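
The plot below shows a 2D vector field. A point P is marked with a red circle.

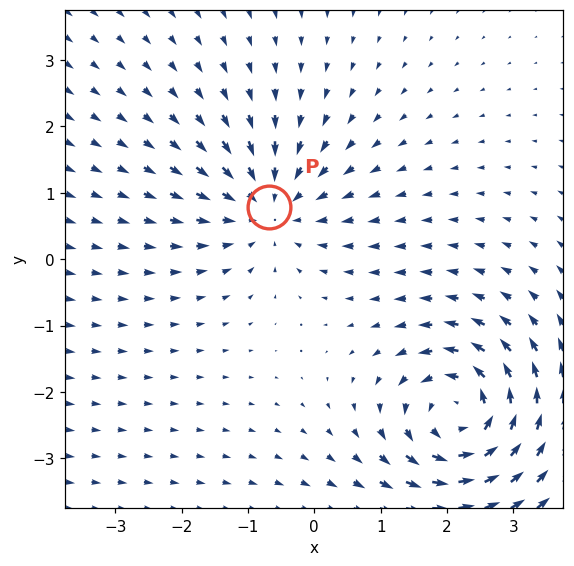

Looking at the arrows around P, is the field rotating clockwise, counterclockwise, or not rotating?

Near P at (-0.7, 0.8) the arrows show no circulation. The curl there is ≈0.

not rotating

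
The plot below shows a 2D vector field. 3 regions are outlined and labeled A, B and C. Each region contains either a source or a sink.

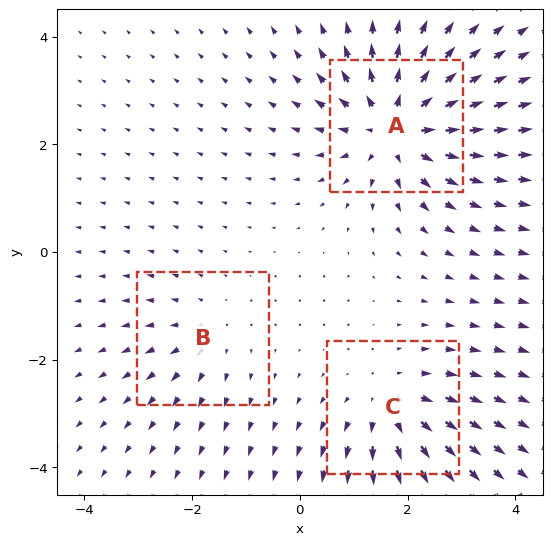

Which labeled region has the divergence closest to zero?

Divergence at each region's feature centre — A: about +5, B: about +2, C: about +3. Region B is closest to zero.

B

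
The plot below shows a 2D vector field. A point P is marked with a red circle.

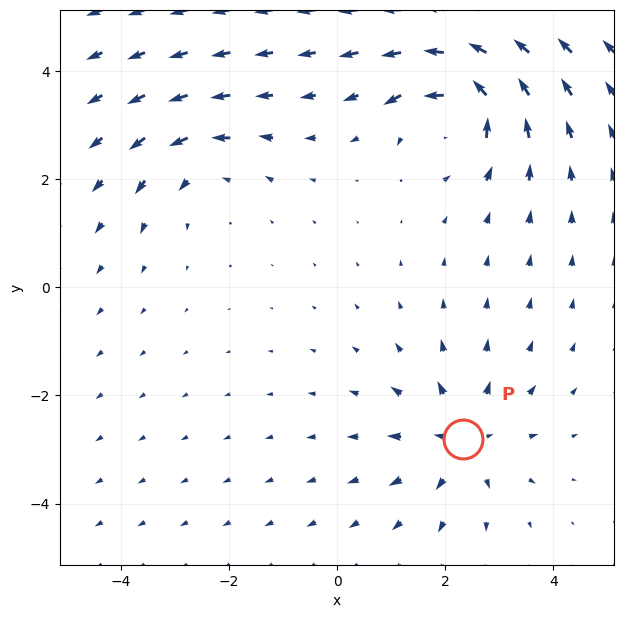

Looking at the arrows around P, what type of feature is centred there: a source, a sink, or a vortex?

source

At P (2.3, -2.8) the arrows spread outward. Divergence about +4, curl ≈0 — positive divergence with near-zero curl is a source.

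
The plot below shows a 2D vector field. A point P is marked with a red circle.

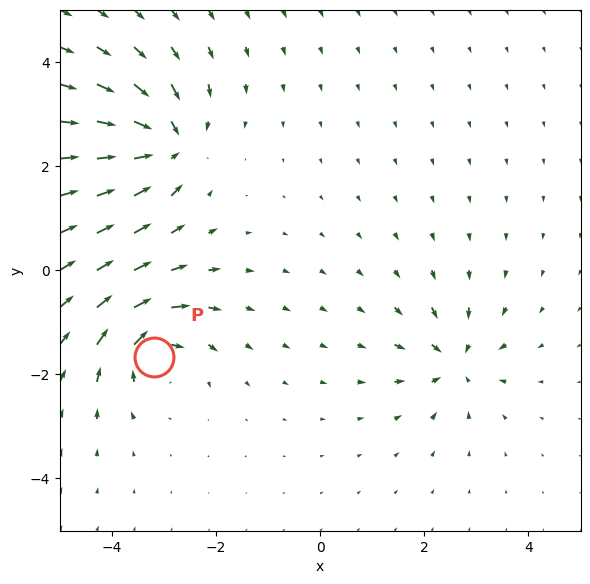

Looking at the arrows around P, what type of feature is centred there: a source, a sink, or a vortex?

vortex

At P (-3.2, -1.7) the arrows circulate clockwise. Divergence ≈0, curl about -5 — near-zero divergence with nonzero curl is a vortex.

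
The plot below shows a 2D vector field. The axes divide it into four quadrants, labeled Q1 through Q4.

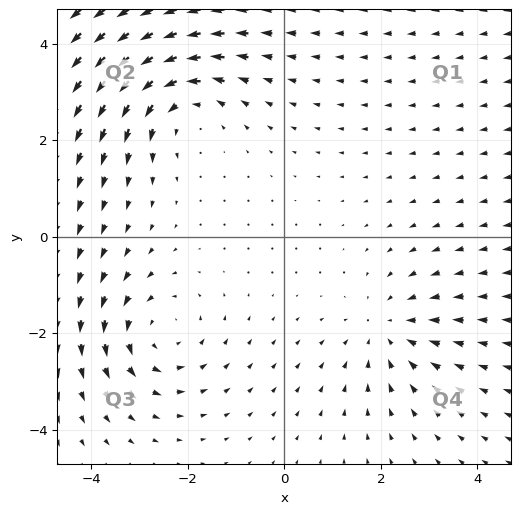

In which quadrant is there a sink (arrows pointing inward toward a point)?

The sink sits at approximately (2.2, -1.9), which lies in quadrant Q4. The divergence there is about -3, negative as expected for a sink.

Q4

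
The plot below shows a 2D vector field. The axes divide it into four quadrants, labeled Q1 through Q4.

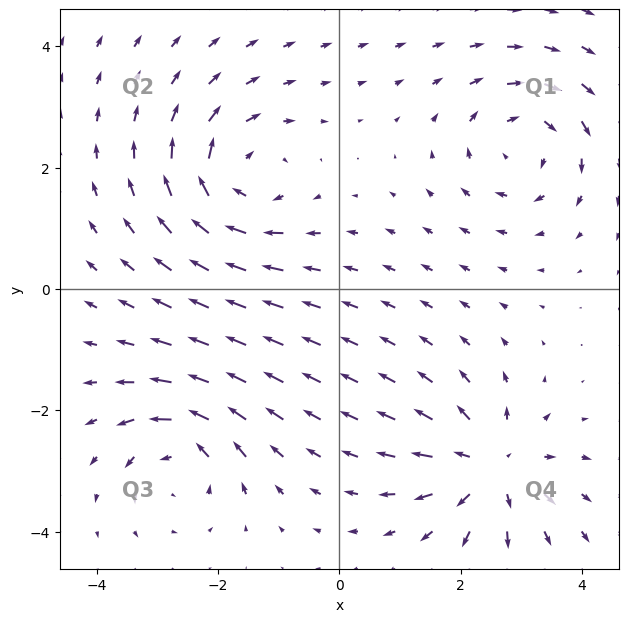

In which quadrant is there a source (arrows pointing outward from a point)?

The source sits at approximately (2.5, -2.9), which lies in quadrant Q4. The divergence there is about +5, positive as expected for a source.

Q4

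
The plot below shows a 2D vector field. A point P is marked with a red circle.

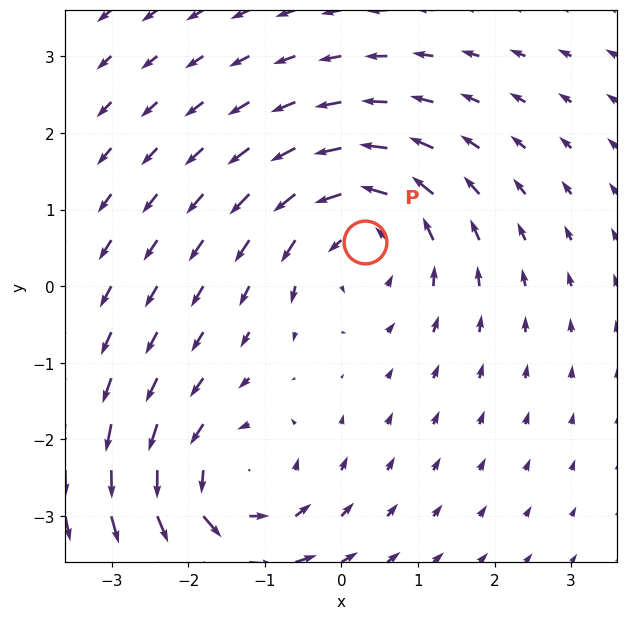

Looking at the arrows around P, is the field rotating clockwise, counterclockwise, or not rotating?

Near P at (0.3, 0.6) the arrows circulate counterclockwise. The curl (z-component) there is about +4; positive curl means counterclockwise rotation.

counterclockwise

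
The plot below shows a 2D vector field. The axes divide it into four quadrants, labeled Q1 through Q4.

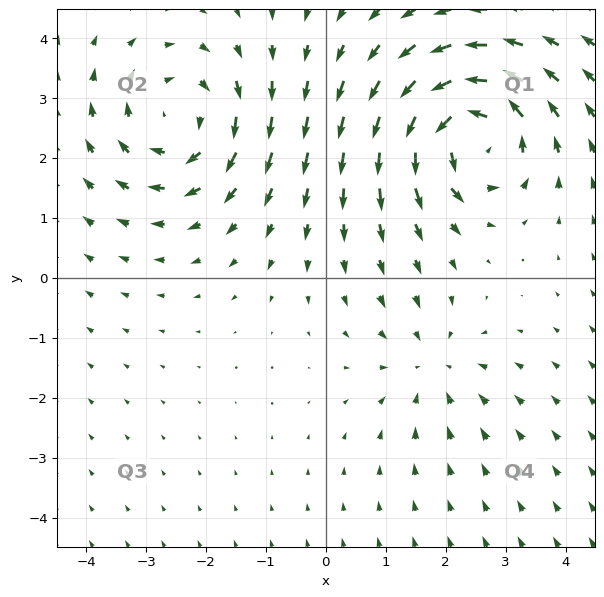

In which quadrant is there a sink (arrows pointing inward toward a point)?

Q4

The sink sits at approximately (1.8, -1.5), which lies in quadrant Q4. The divergence there is about -3, negative as expected for a sink.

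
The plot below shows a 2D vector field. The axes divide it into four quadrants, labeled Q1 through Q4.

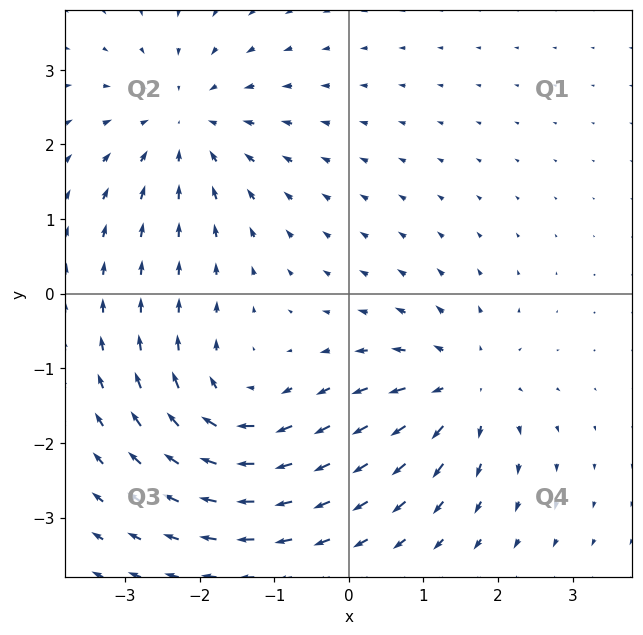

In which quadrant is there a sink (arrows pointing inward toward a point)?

The sink sits at approximately (-2.2, 2.3), which lies in quadrant Q2. The divergence there is about -3, negative as expected for a sink.

Q2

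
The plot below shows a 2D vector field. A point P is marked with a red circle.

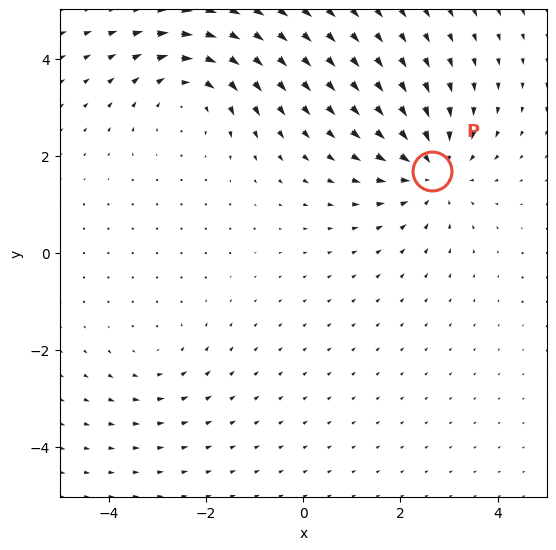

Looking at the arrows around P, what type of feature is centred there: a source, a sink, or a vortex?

sink

At P (2.7, 1.7) the arrows converge inward. Divergence about -4, curl ≈0 — negative divergence with near-zero curl is a sink.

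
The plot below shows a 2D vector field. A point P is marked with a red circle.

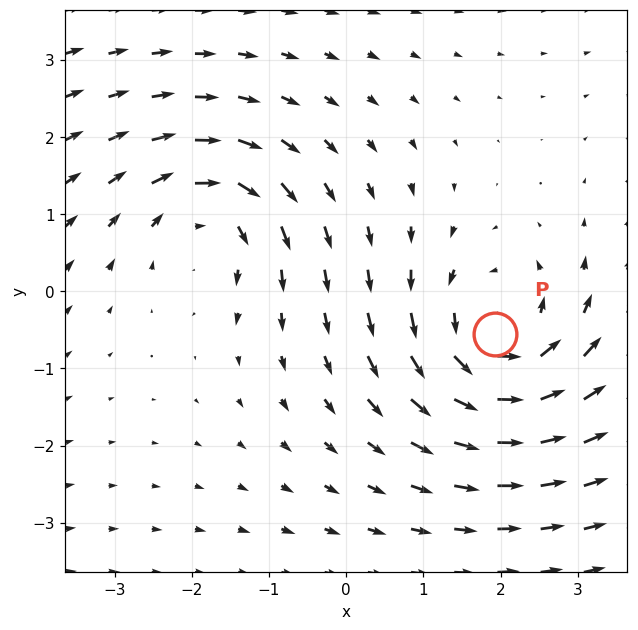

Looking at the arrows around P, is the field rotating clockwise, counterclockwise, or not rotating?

Near P at (1.9, -0.6) the arrows circulate counterclockwise. The curl (z-component) there is about +4; positive curl means counterclockwise rotation.

counterclockwise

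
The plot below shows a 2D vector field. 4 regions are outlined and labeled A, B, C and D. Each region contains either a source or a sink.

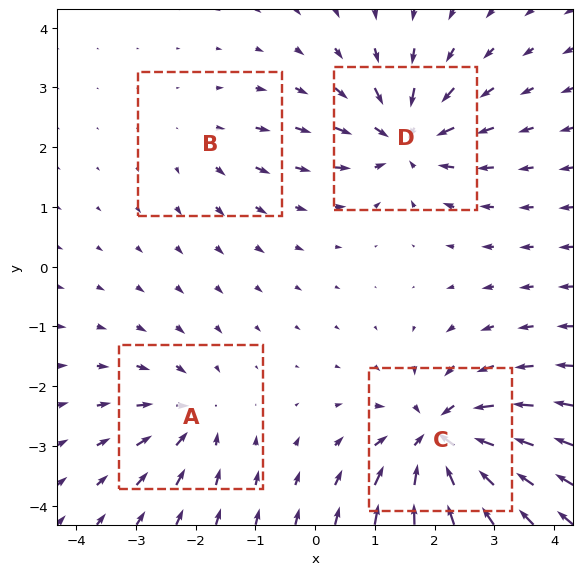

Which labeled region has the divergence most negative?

C

Divergence at each region's feature centre — A: about -4, B: about +2, C: about -8, D: about -6. Region C is most negative.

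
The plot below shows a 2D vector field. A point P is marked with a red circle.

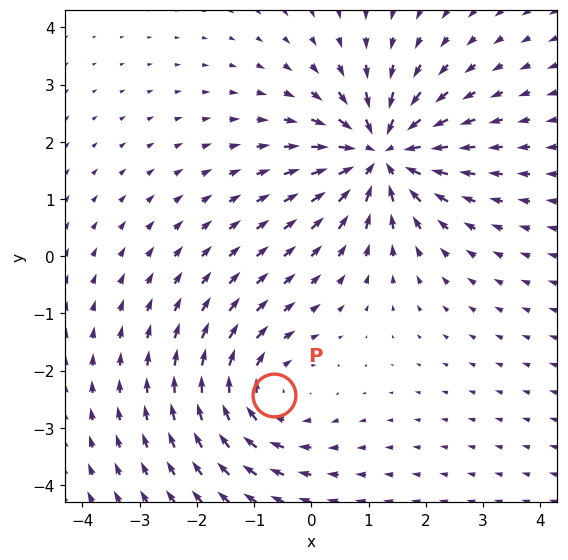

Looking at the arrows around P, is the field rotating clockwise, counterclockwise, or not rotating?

Near P at (-0.7, -2.4) the arrows circulate clockwise. The curl (z-component) there is about -4; negative curl means clockwise rotation.

clockwise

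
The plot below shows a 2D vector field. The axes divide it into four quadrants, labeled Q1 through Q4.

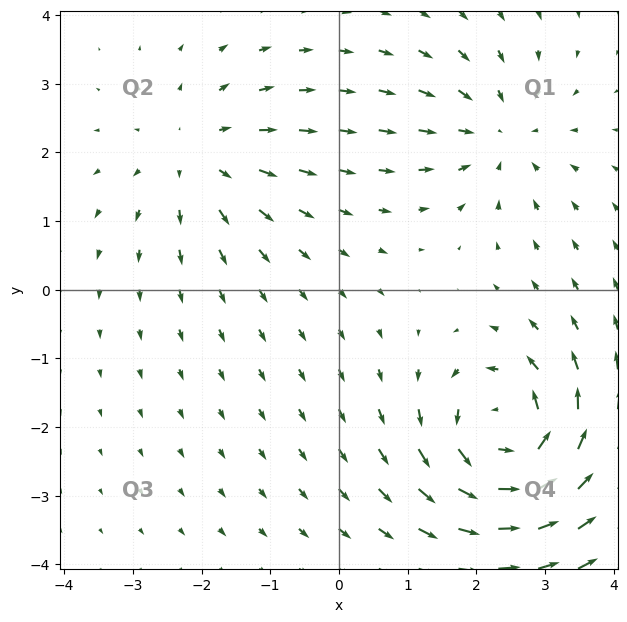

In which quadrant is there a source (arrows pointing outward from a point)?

Q2

The source sits at approximately (-2.1, 1.9), which lies in quadrant Q2. The divergence there is about +3, positive as expected for a source.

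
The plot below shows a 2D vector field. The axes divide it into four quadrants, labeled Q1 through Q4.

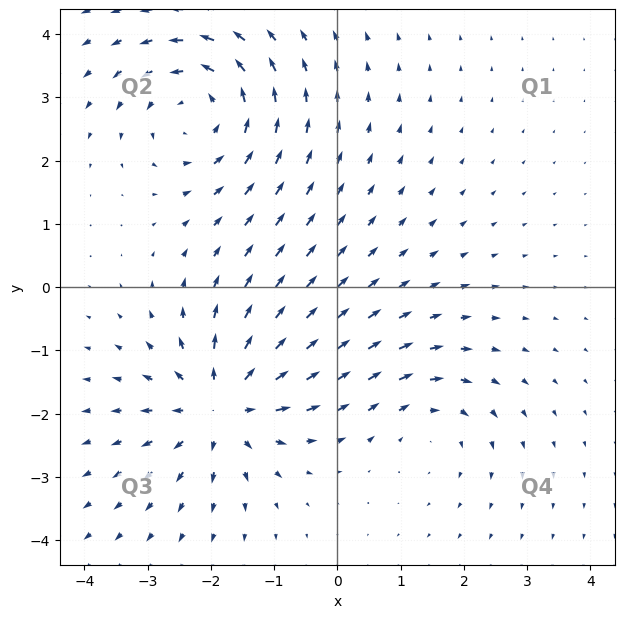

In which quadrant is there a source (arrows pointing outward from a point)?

Q3

The source sits at approximately (-1.8, -1.9), which lies in quadrant Q3. The divergence there is about +5, positive as expected for a source.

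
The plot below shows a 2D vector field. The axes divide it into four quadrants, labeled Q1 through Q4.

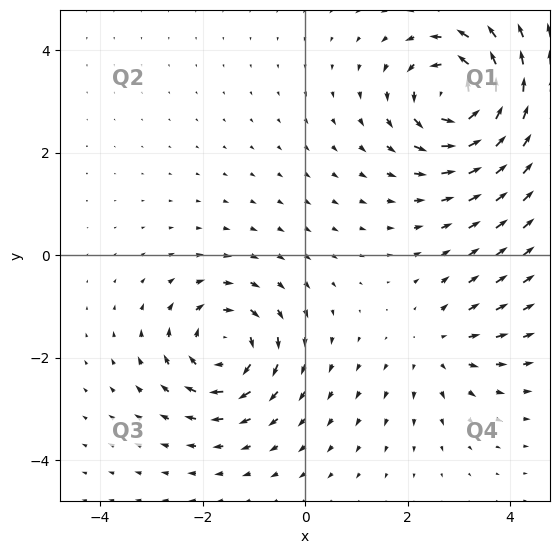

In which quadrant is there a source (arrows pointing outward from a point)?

The source sits at approximately (2.6, -1.8), which lies in quadrant Q4. The divergence there is about +3, positive as expected for a source.

Q4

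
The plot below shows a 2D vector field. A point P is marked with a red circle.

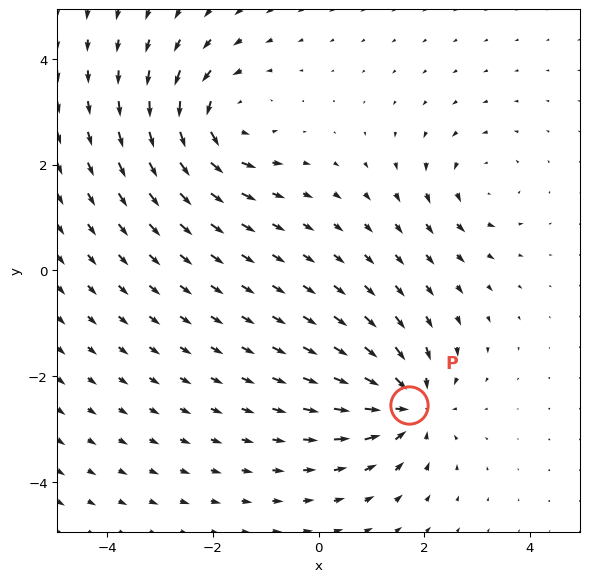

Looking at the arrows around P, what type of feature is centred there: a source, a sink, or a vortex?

sink

At P (1.7, -2.5) the arrows converge inward. Divergence about -6, curl ≈0 — negative divergence with near-zero curl is a sink.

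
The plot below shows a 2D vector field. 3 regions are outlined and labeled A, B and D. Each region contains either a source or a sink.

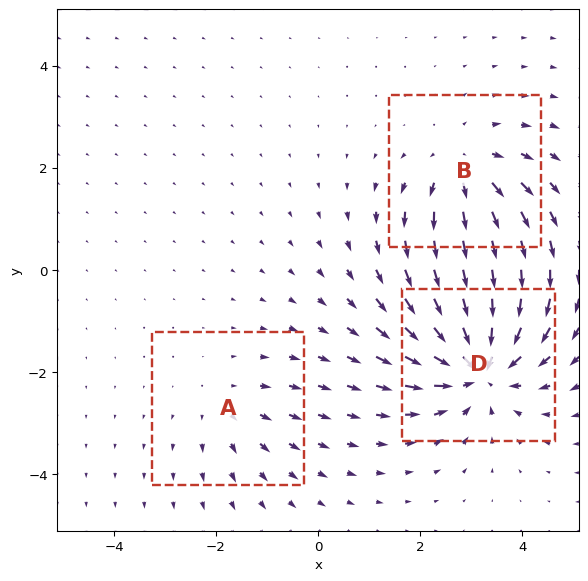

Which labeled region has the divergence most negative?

Divergence at each region's feature centre — A: about +2, B: about +3, D: about -5. Region D is most negative.

D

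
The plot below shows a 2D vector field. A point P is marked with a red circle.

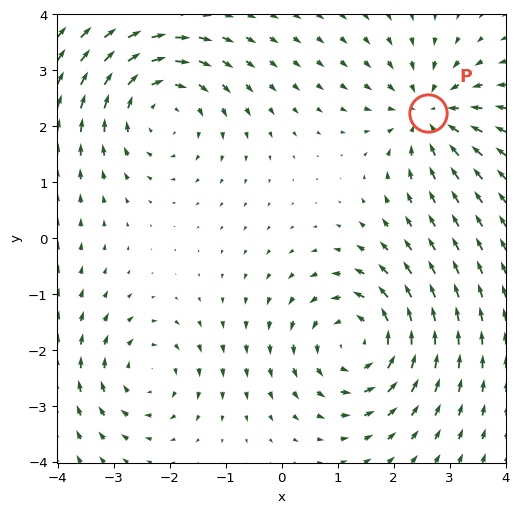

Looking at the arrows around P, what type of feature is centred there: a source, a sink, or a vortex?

At P (2.6, 2.2) the arrows converge inward. Divergence about -4, curl ≈0 — negative divergence with near-zero curl is a sink.

sink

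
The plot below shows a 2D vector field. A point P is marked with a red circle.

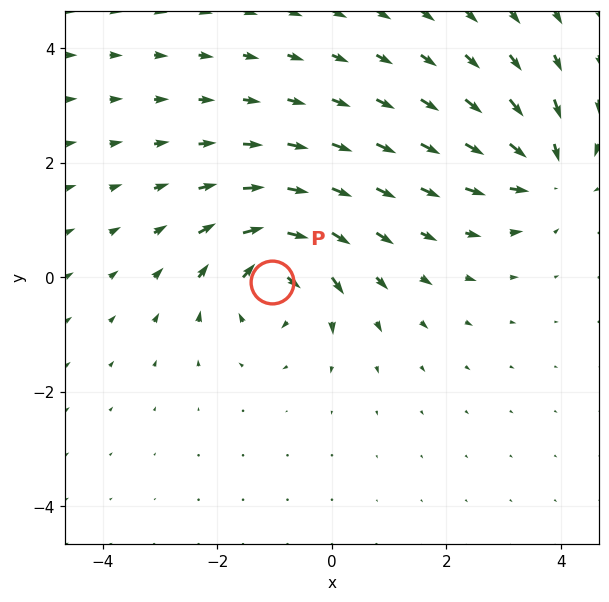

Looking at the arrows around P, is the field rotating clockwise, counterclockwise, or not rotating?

clockwise

Near P at (-1.0, -0.1) the arrows circulate clockwise. The curl (z-component) there is about -5; negative curl means clockwise rotation.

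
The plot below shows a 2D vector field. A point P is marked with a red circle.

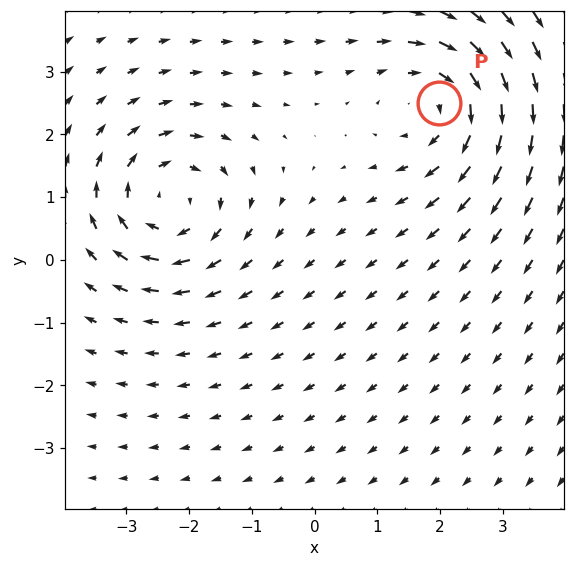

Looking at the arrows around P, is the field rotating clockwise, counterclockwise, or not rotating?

clockwise

Near P at (2.0, 2.5) the arrows circulate clockwise. The curl (z-component) there is about -4; negative curl means clockwise rotation.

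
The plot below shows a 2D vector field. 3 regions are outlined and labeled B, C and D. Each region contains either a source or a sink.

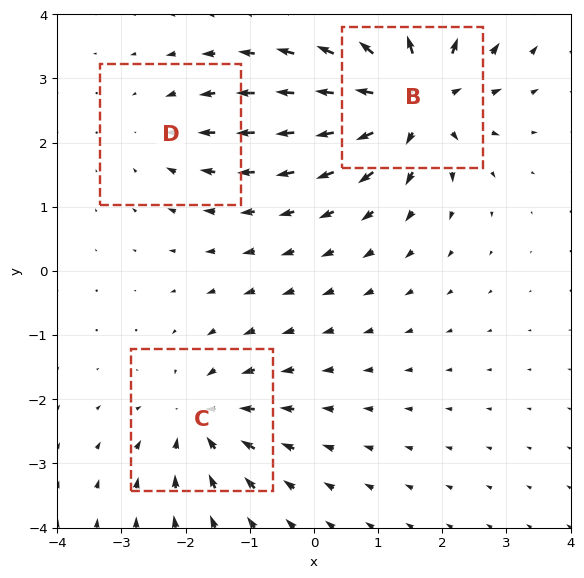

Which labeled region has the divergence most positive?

Divergence at each region's feature centre — B: about +6, C: about -4, D: about -2. Region B is most positive.

B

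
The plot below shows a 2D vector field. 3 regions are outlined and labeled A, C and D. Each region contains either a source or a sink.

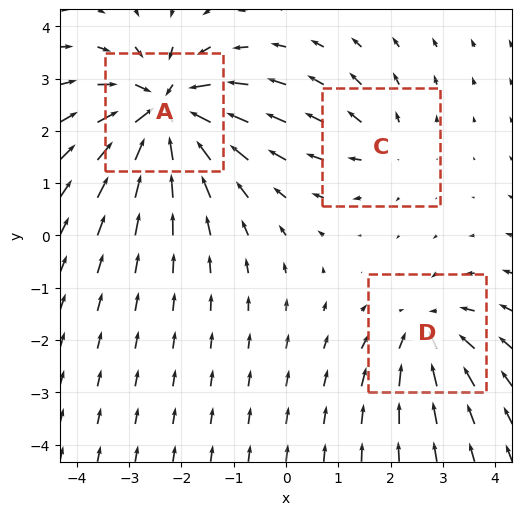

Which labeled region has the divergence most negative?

A

Divergence at each region's feature centre — A: about -6, C: about +2, D: about -3. Region A is most negative.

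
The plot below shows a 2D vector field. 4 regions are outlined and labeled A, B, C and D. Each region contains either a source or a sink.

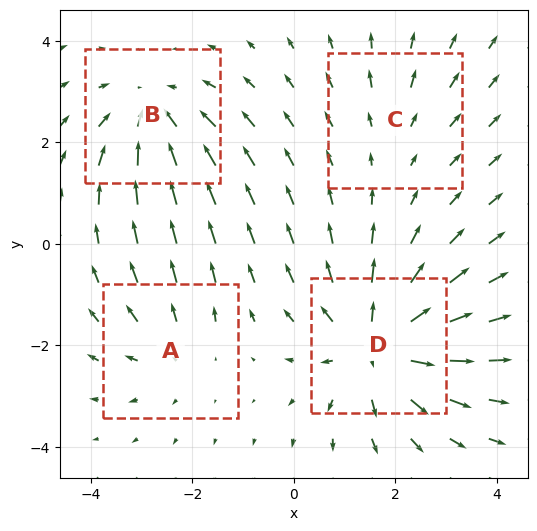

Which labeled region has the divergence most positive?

Divergence at each region's feature centre — A: about +3, B: about -4, C: about +2, D: about +6. Region D is most positive.

D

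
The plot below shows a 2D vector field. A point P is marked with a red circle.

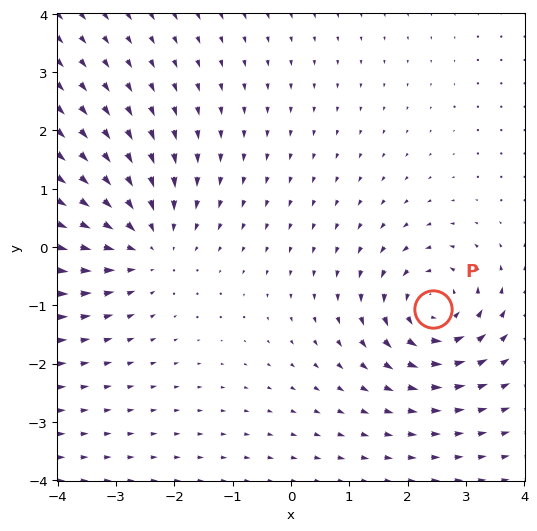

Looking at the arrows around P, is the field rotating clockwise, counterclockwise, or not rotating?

counterclockwise

Near P at (2.4, -1.1) the arrows circulate counterclockwise. The curl (z-component) there is about +4; positive curl means counterclockwise rotation.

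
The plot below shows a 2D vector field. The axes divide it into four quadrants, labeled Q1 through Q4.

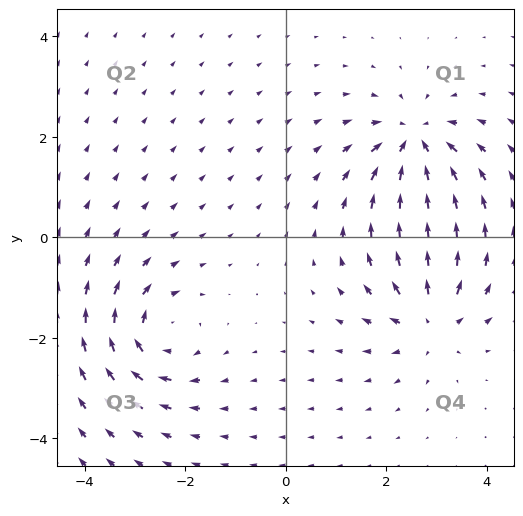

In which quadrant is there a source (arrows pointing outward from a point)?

Q4

The source sits at approximately (2.9, -1.6), which lies in quadrant Q4. The divergence there is about +4, positive as expected for a source.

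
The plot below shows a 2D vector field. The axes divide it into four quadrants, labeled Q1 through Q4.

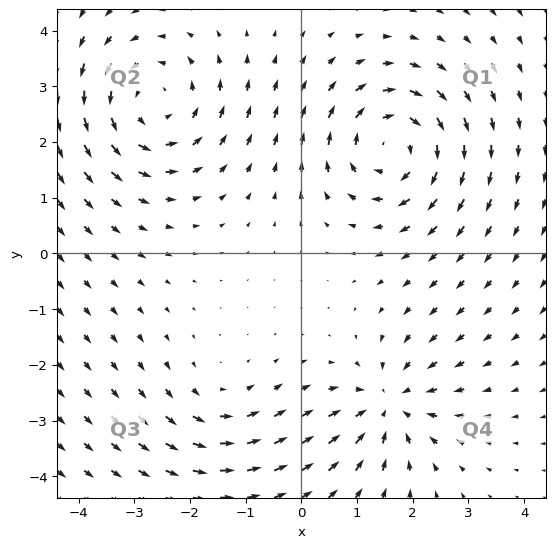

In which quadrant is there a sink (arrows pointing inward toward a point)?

The sink sits at approximately (1.6, -2.7), which lies in quadrant Q4. The divergence there is about -4, negative as expected for a sink.

Q4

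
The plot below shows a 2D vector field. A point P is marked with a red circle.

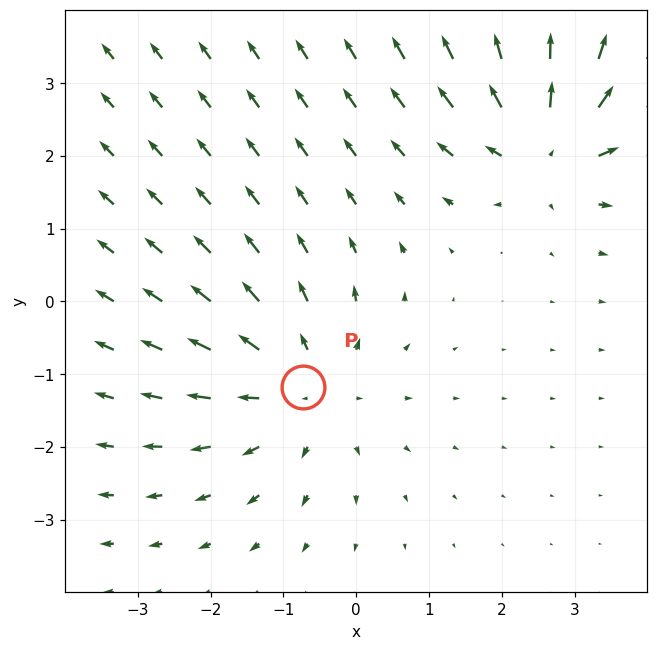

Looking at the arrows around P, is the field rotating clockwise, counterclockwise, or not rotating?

Near P at (-0.7, -1.2) the arrows show no circulation. The curl there is ≈0.

not rotating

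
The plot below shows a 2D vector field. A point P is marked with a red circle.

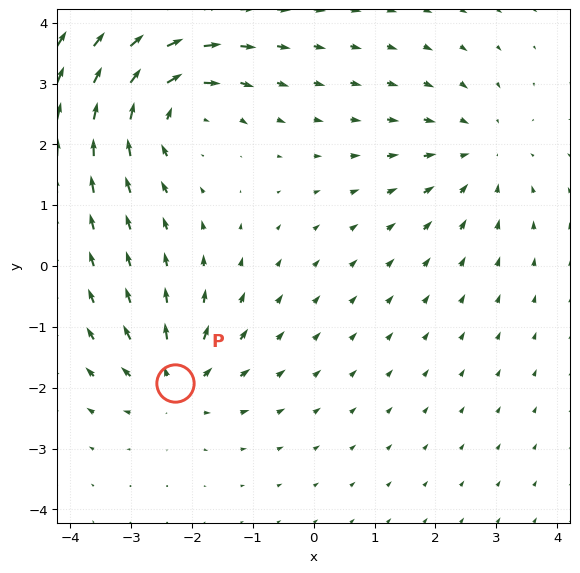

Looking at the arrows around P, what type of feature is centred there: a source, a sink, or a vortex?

At P (-2.3, -1.9) the arrows spread outward. Divergence about +4, curl ≈0 — positive divergence with near-zero curl is a source.

source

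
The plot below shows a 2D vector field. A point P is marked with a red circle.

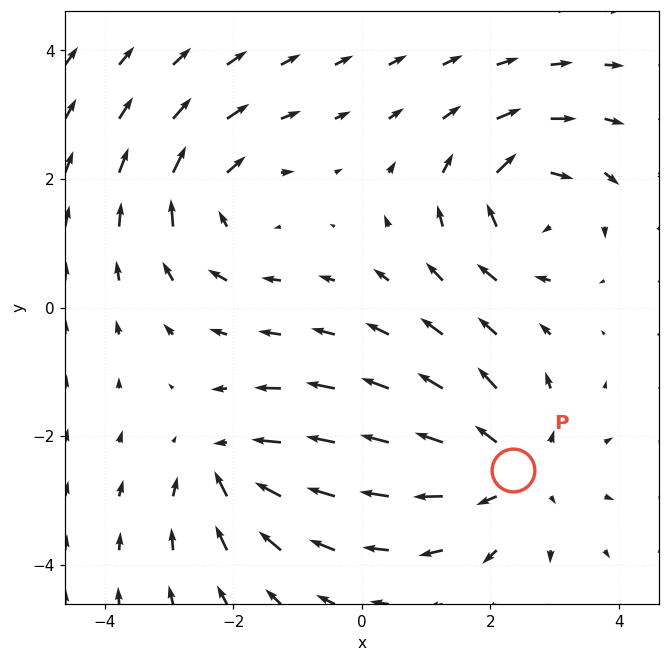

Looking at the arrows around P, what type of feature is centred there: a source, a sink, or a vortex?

At P (2.3, -2.5) the arrows spread outward. Divergence about +4, curl ≈0 — positive divergence with near-zero curl is a source.

source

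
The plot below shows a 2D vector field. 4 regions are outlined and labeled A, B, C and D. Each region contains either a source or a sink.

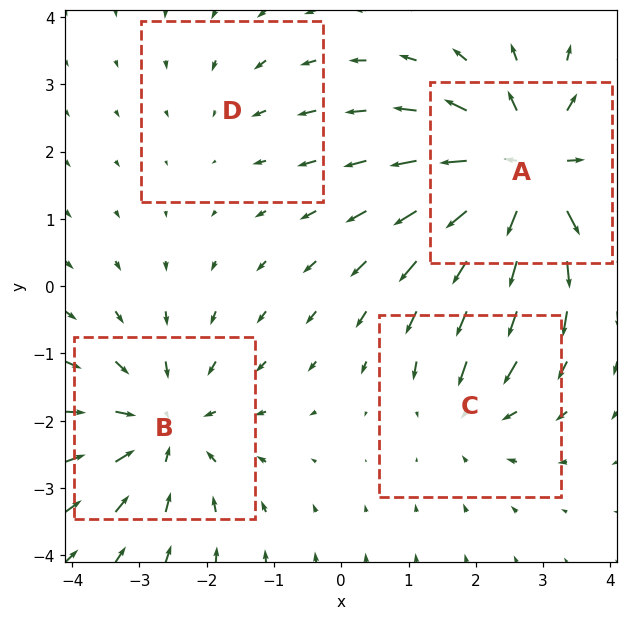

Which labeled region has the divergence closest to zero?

D

Divergence at each region's feature centre — A: about +6, B: about -4, C: about -3, D: about -2. Region D is closest to zero.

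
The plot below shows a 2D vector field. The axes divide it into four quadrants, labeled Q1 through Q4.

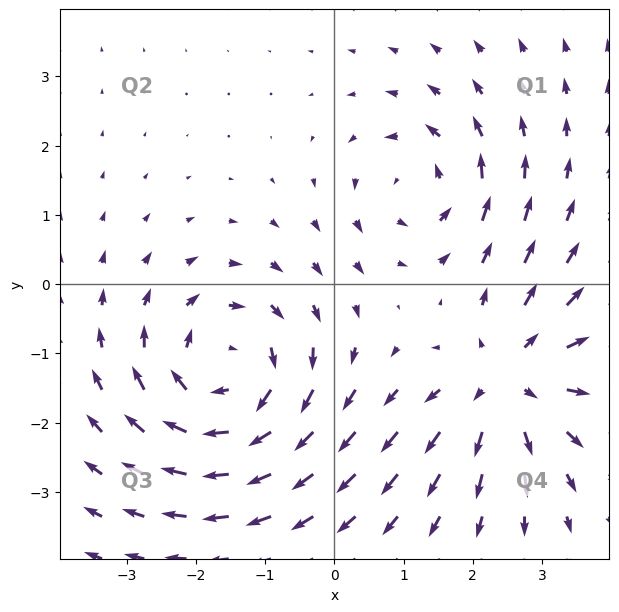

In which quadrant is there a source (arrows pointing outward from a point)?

The source sits at approximately (2.5, -1.4), which lies in quadrant Q4. The divergence there is about +4, positive as expected for a source.

Q4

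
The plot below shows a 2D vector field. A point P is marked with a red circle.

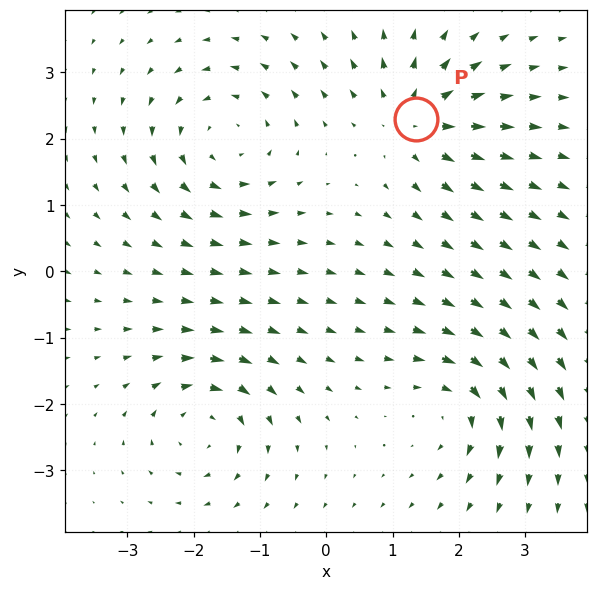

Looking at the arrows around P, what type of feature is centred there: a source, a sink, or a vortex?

source

At P (1.4, 2.3) the arrows spread outward. Divergence about +5, curl ≈0 — positive divergence with near-zero curl is a source.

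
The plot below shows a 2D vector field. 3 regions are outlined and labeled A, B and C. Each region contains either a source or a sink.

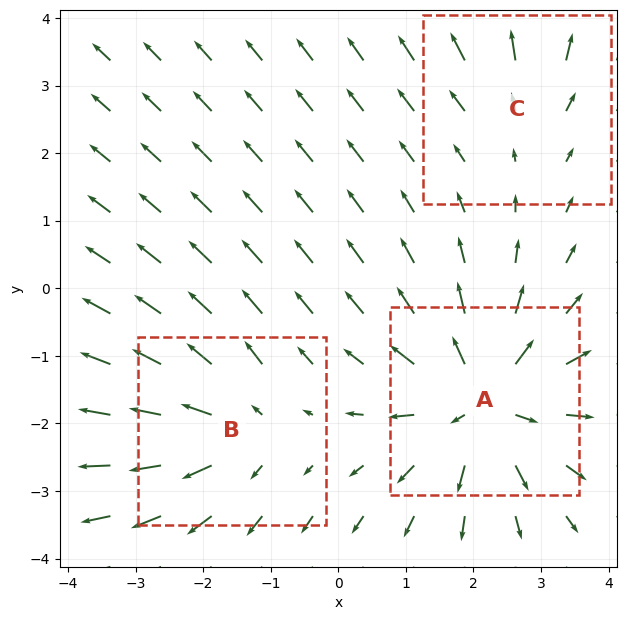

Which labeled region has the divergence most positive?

Divergence at each region's feature centre — A: about +5, B: about +3, C: about +2. Region A is most positive.

A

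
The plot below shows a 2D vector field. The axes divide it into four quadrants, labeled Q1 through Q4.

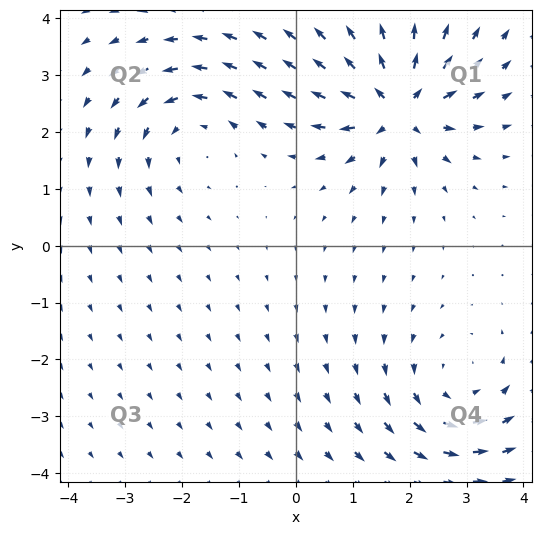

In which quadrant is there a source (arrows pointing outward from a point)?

Q1

The source sits at approximately (1.8, 2.5), which lies in quadrant Q1. The divergence there is about +7, positive as expected for a source.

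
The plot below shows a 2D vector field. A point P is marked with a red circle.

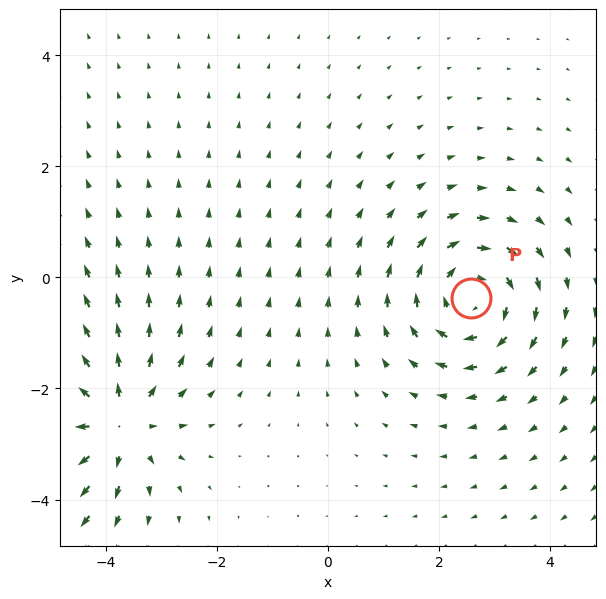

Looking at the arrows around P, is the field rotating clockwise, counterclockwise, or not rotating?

Near P at (2.6, -0.4) the arrows circulate clockwise. The curl (z-component) there is about -4; negative curl means clockwise rotation.

clockwise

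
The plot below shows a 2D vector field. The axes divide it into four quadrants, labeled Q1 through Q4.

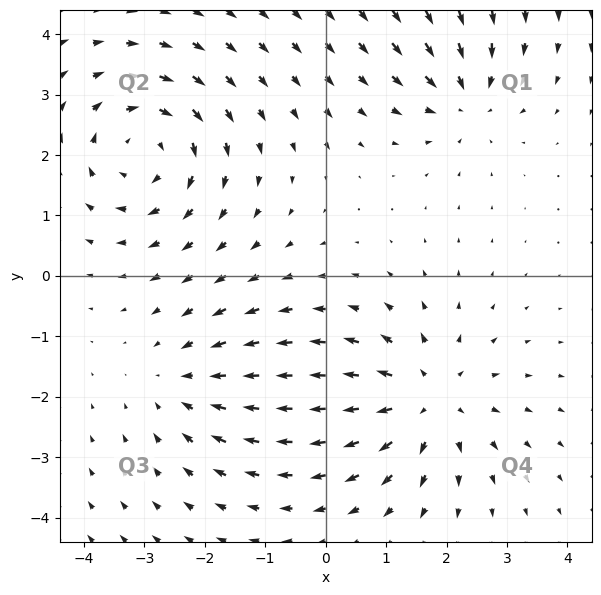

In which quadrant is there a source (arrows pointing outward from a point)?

The source sits at approximately (1.7, -2.0), which lies in quadrant Q4. The divergence there is about +4, positive as expected for a source.

Q4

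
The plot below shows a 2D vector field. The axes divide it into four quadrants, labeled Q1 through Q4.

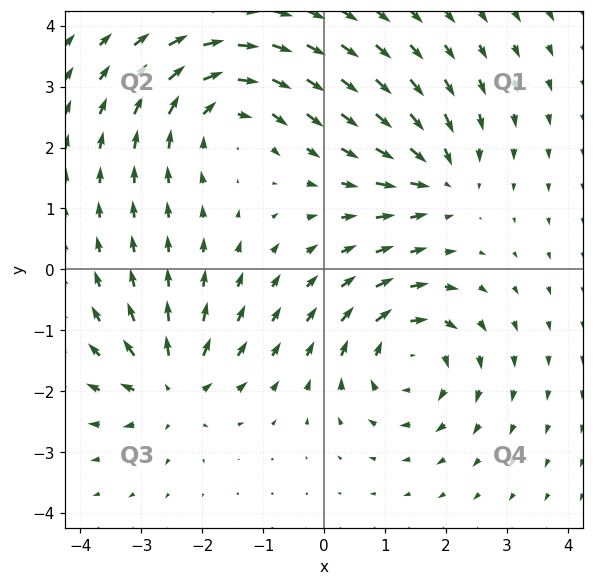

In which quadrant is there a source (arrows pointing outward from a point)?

The source sits at approximately (-2.5, -2.0), which lies in quadrant Q3. The divergence there is about +5, positive as expected for a source.

Q3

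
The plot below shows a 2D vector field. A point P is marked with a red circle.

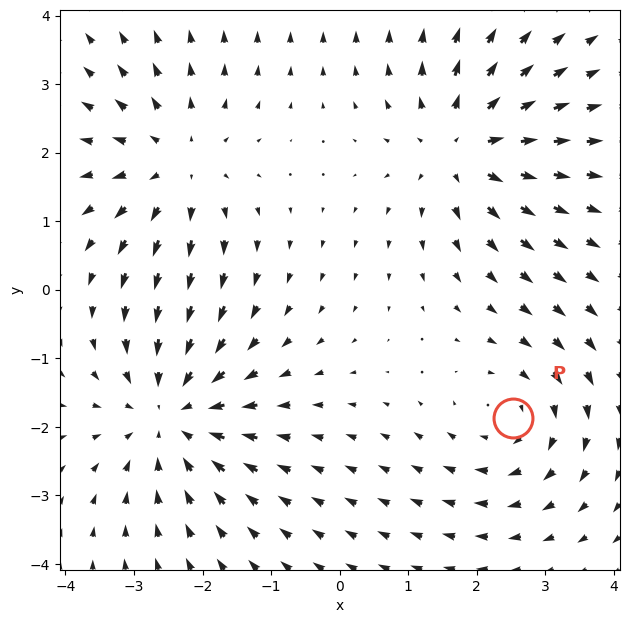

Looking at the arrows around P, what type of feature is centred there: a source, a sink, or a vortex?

At P (2.5, -1.9) the arrows circulate clockwise. Divergence ≈0, curl about -3 — near-zero divergence with nonzero curl is a vortex.

vortex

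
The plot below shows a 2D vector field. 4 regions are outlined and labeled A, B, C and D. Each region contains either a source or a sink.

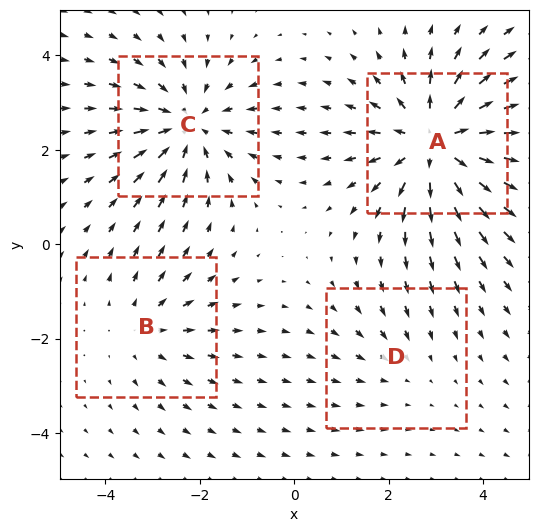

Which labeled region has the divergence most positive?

A

Divergence at each region's feature centre — A: about +6, B: about +3, C: about -4, D: about -2. Region A is most positive.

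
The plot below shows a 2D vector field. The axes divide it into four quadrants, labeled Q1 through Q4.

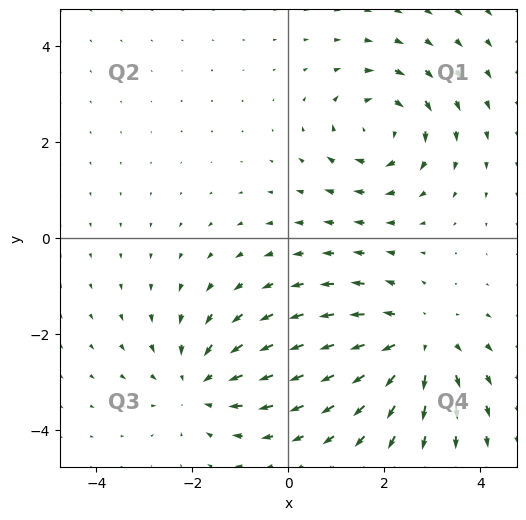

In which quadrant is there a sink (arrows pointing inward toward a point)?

Q3

The sink sits at approximately (-1.8, -3.0), which lies in quadrant Q3. The divergence there is about -3, negative as expected for a sink.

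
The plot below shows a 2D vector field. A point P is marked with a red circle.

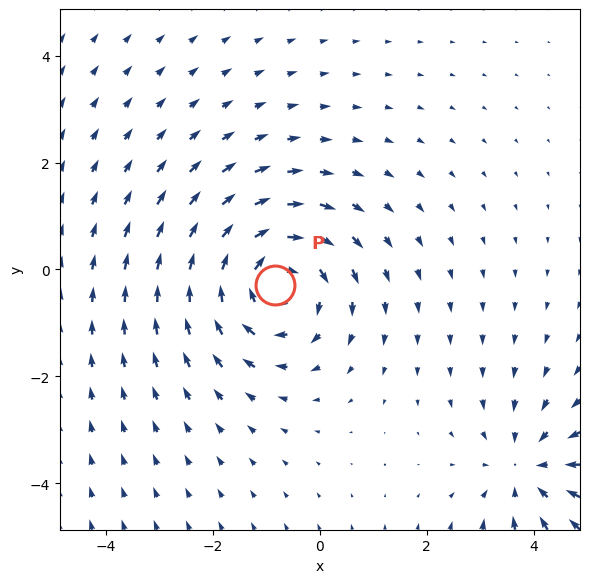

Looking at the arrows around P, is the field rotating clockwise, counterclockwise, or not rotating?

Near P at (-0.8, -0.3) the arrows circulate clockwise. The curl (z-component) there is about -4; negative curl means clockwise rotation.

clockwise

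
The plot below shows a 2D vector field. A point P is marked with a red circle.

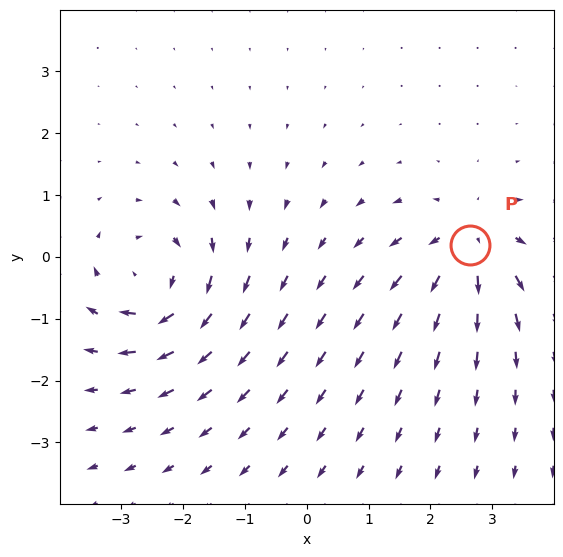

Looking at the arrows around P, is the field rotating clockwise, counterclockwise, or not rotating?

not rotating

Near P at (2.6, 0.2) the arrows show no circulation. The curl there is ≈0.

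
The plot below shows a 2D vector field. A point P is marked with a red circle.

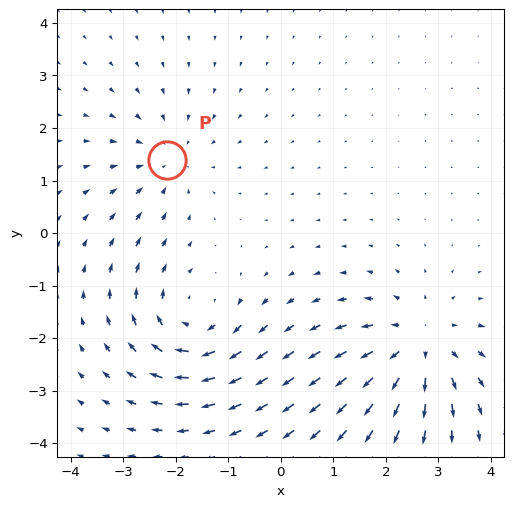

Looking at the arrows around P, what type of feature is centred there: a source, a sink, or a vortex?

At P (-2.2, 1.4) the arrows converge inward. Divergence about -2, curl ≈0 — negative divergence with near-zero curl is a sink.

sink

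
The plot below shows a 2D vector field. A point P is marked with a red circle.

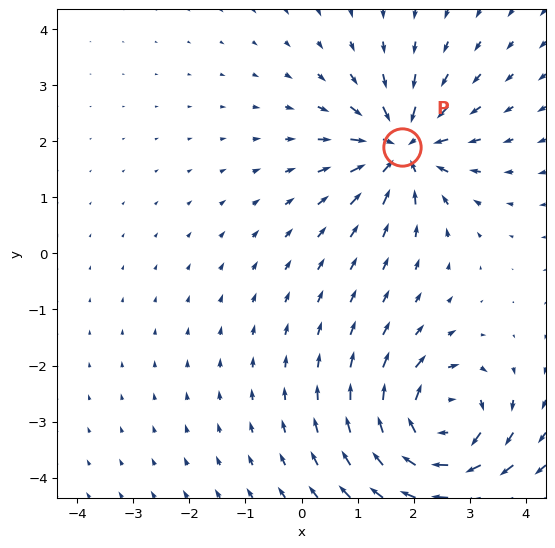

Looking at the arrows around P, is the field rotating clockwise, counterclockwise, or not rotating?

not rotating

Near P at (1.8, 1.9) the arrows show no circulation. The curl there is ≈0.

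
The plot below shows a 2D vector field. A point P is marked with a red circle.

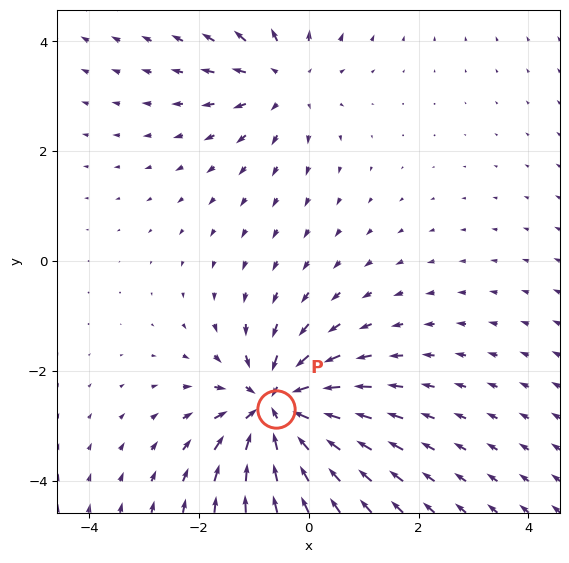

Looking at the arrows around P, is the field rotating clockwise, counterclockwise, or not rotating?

not rotating

Near P at (-0.6, -2.7) the arrows show no circulation. The curl there is ≈0.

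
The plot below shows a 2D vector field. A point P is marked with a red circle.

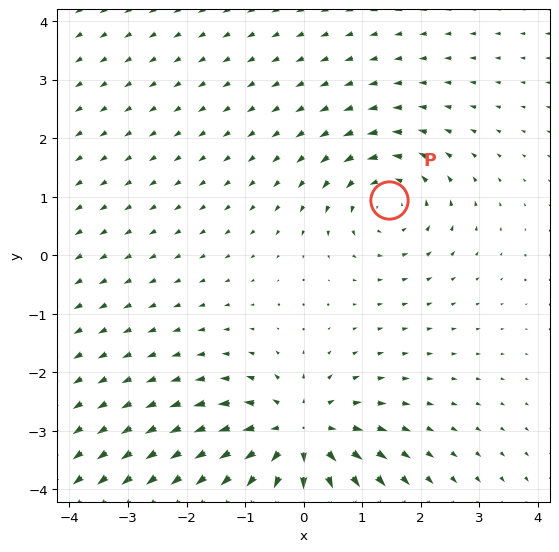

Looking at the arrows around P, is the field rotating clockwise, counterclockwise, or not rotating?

Near P at (1.5, 0.9) the arrows circulate counterclockwise. The curl (z-component) there is about +4; positive curl means counterclockwise rotation.

counterclockwise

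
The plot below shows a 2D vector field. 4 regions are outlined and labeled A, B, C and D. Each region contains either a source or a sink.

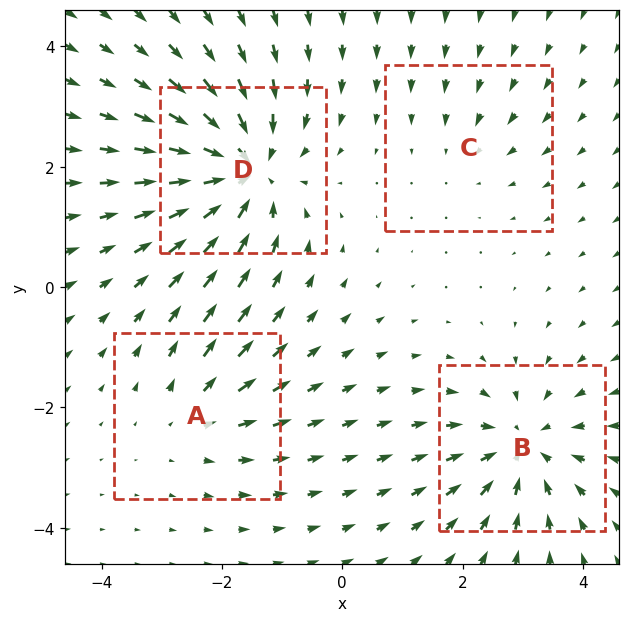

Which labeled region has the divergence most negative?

D

Divergence at each region's feature centre — A: about +3, B: about -5, C: about -2, D: about -7. Region D is most negative.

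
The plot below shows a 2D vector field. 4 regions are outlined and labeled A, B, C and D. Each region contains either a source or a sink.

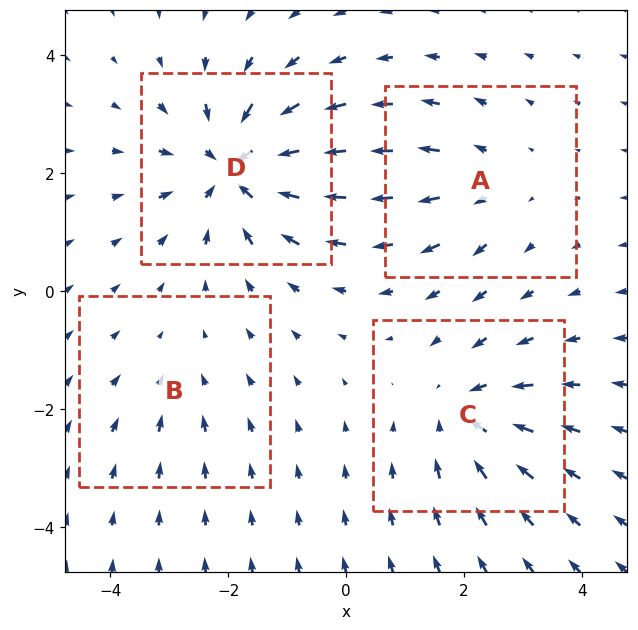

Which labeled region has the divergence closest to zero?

B

Divergence at each region's feature centre — A: about +3, B: about -2, C: about -5, D: about -7. Region B is closest to zero.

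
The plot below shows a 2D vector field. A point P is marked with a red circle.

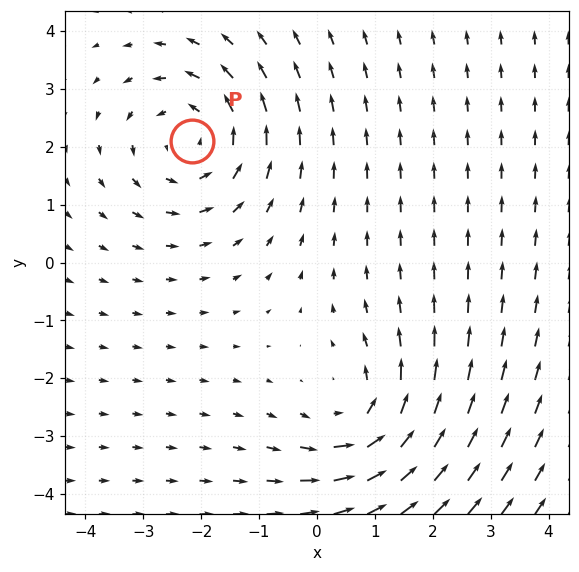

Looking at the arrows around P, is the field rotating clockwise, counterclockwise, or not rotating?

counterclockwise

Near P at (-2.2, 2.1) the arrows circulate counterclockwise. The curl (z-component) there is about +4; positive curl means counterclockwise rotation.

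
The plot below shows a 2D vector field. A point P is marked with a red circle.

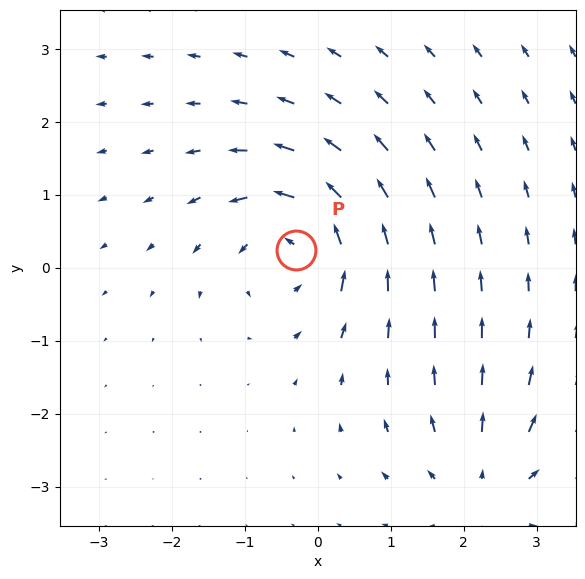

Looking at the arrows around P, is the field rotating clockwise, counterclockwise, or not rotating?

counterclockwise

Near P at (-0.3, 0.2) the arrows circulate counterclockwise. The curl (z-component) there is about +5; positive curl means counterclockwise rotation.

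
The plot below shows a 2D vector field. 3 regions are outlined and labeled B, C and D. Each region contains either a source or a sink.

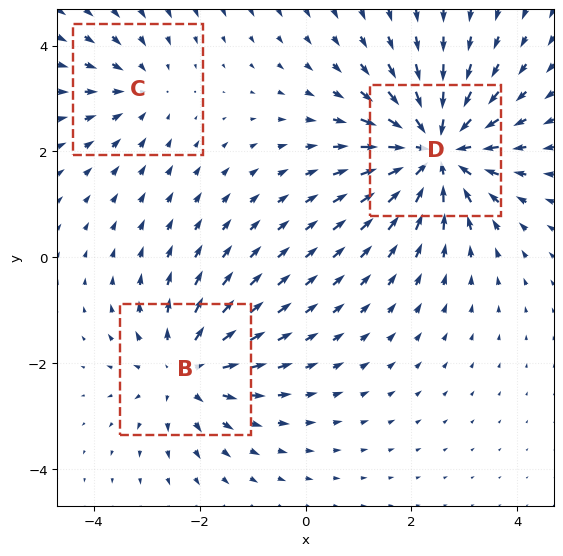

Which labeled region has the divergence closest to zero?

Divergence at each region's feature centre — B: about +3, C: about -2, D: about -5. Region C is closest to zero.

C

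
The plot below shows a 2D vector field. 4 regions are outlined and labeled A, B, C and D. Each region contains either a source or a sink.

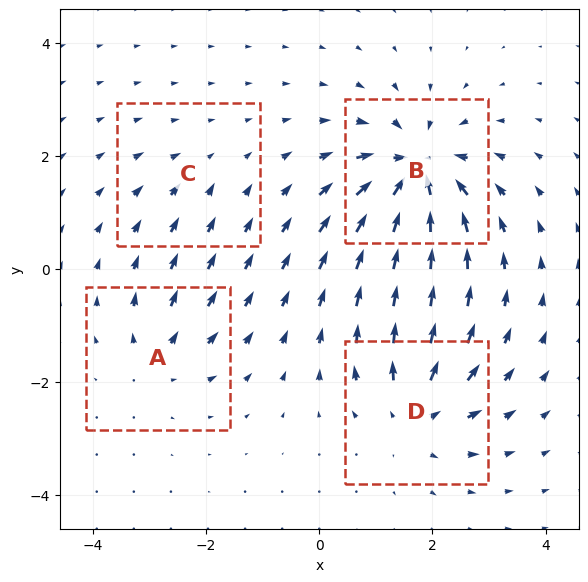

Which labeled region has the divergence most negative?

B

Divergence at each region's feature centre — A: about +4, B: about -9, C: about -2, D: about +6. Region B is most negative.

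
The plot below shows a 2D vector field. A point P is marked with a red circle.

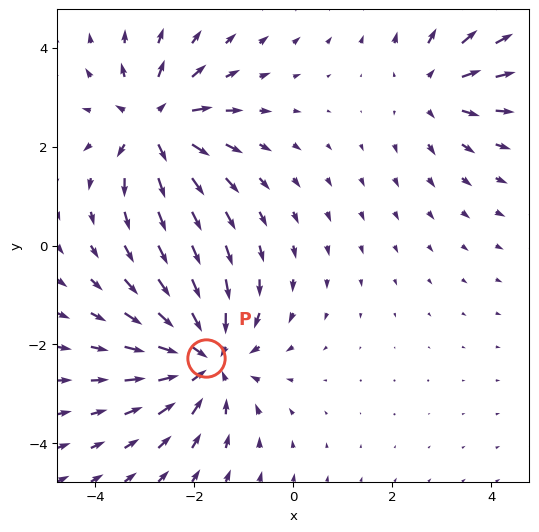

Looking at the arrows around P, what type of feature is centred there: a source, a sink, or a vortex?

sink

At P (-1.8, -2.3) the arrows converge inward. Divergence about -4, curl ≈0 — negative divergence with near-zero curl is a sink.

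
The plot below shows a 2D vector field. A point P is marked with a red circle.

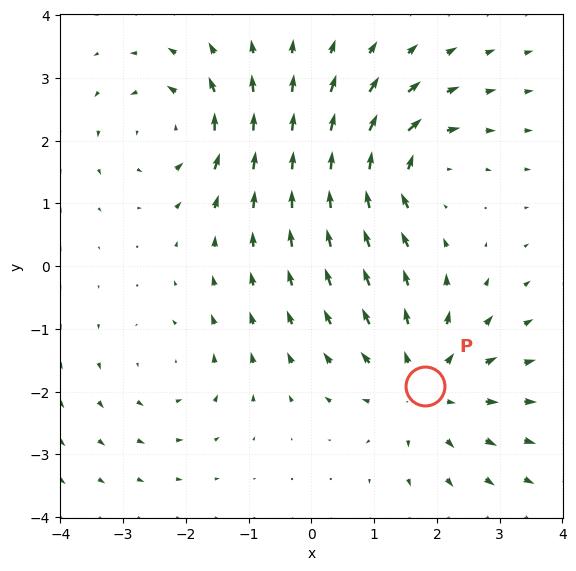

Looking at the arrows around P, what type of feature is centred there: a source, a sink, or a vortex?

At P (1.8, -1.9) the arrows spread outward. Divergence about +4, curl ≈0 — positive divergence with near-zero curl is a source.

source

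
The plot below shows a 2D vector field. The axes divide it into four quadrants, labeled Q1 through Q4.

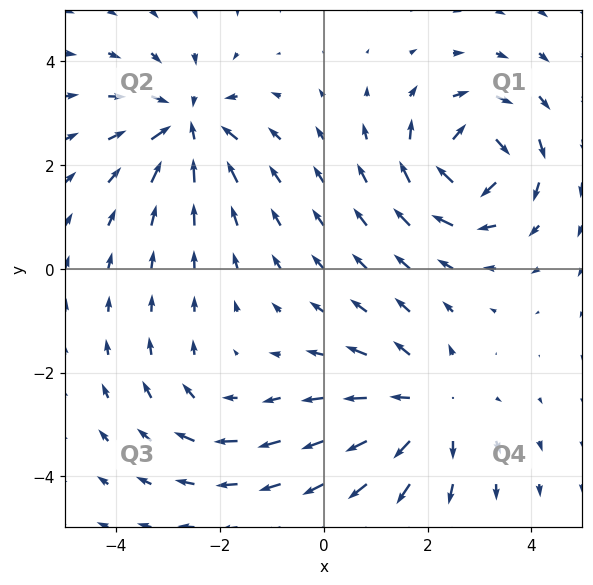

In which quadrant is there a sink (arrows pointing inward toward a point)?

The sink sits at approximately (-2.6, 2.8), which lies in quadrant Q2. The divergence there is about -5, negative as expected for a sink.

Q2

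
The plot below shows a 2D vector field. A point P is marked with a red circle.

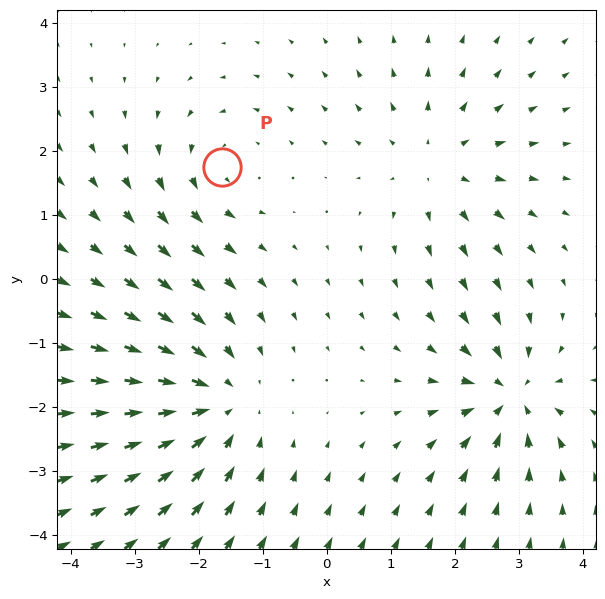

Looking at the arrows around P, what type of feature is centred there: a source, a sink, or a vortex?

At P (-1.6, 1.8) the arrows circulate counterclockwise. Divergence ≈0, curl about +3 — near-zero divergence with nonzero curl is a vortex.

vortex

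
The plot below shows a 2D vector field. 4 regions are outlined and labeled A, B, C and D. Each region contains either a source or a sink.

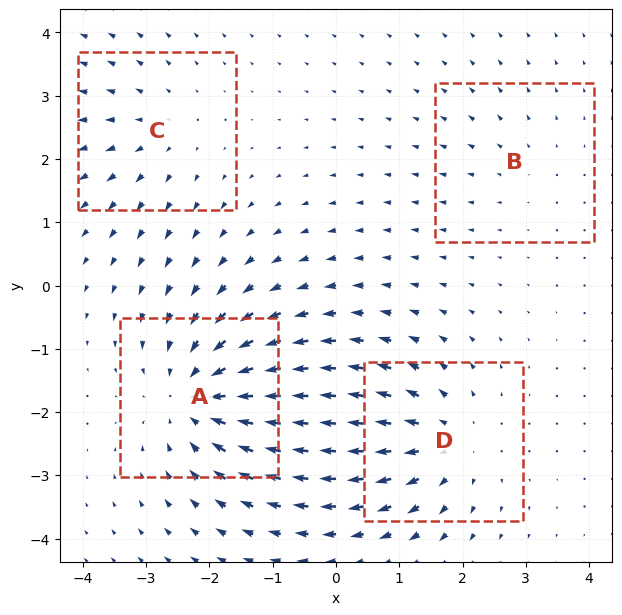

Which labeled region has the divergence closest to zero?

B

Divergence at each region's feature centre — A: about -6, B: about +2, C: about +3, D: about +5. Region B is closest to zero.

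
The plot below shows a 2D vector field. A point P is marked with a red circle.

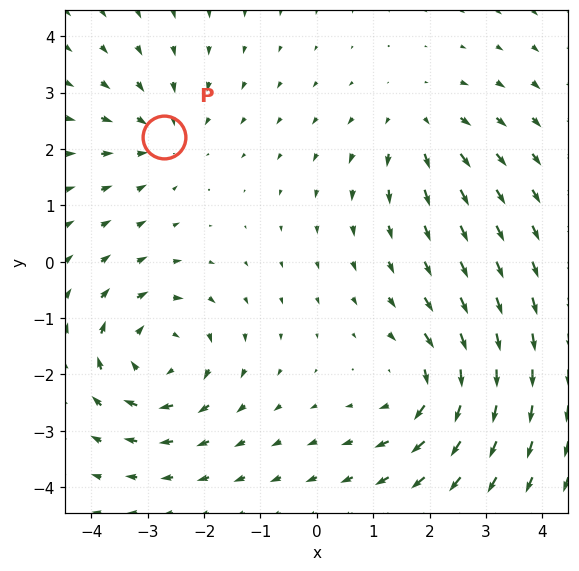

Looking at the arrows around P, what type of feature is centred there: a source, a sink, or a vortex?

At P (-2.7, 2.2) the arrows converge inward. Divergence about -3, curl ≈0 — negative divergence with near-zero curl is a sink.

sink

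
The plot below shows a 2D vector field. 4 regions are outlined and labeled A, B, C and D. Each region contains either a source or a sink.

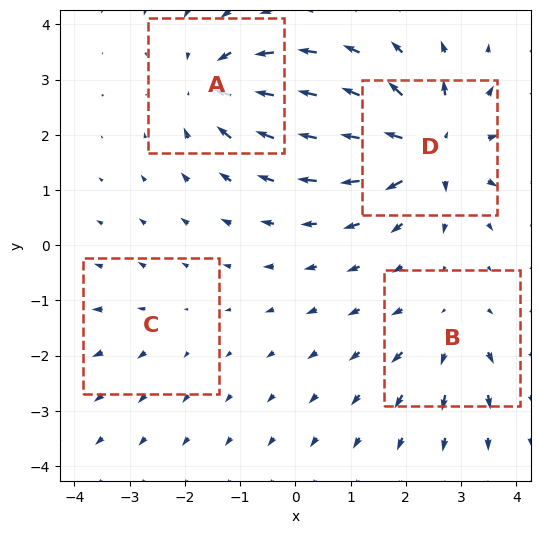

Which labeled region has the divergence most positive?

D

Divergence at each region's feature centre — A: about -6, B: about +4, C: about +2, D: about +8. Region D is most positive.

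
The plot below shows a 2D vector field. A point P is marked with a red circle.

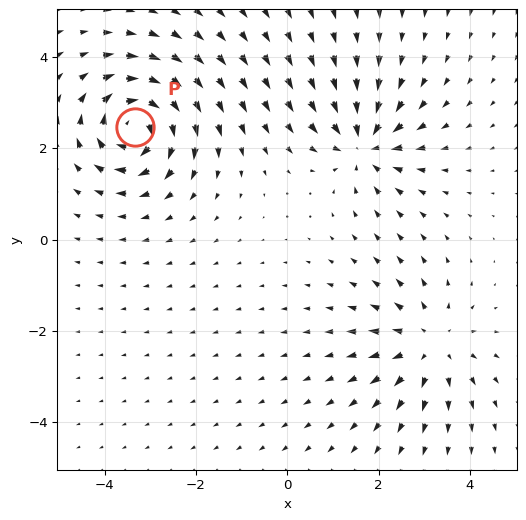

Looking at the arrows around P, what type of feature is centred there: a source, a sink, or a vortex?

At P (-3.3, 2.5) the arrows circulate clockwise. Divergence ≈0, curl about -7 — near-zero divergence with nonzero curl is a vortex.

vortex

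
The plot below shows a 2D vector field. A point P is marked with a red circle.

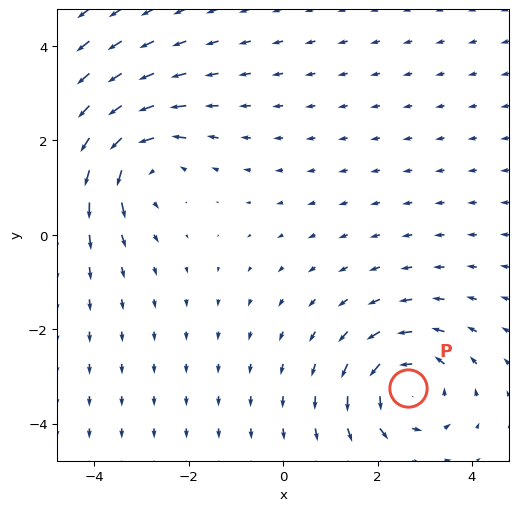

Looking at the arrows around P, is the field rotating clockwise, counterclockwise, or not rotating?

counterclockwise

Near P at (2.6, -3.2) the arrows circulate counterclockwise. The curl (z-component) there is about +3; positive curl means counterclockwise rotation.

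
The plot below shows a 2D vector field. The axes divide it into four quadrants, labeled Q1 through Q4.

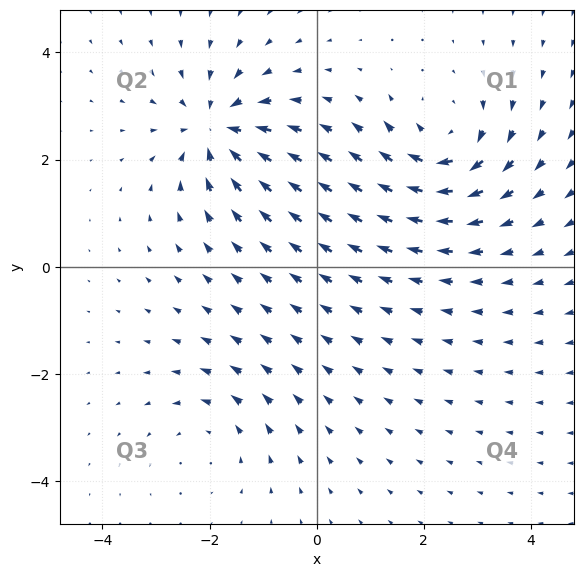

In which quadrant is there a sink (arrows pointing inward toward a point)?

Q2

The sink sits at approximately (-1.9, 2.6), which lies in quadrant Q2. The divergence there is about -6, negative as expected for a sink.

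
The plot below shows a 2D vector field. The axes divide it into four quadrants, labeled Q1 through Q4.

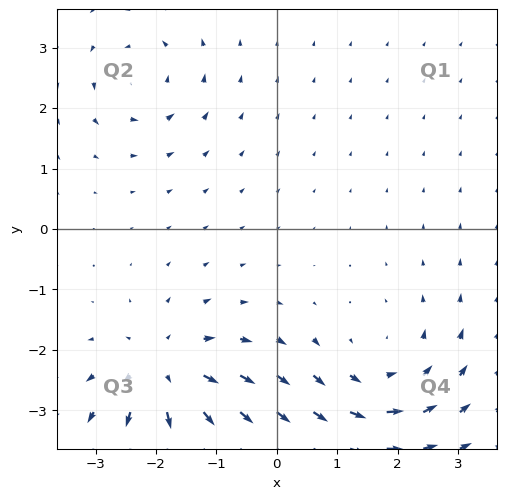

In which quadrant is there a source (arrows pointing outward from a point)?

Q3

The source sits at approximately (-1.8, -2.4), which lies in quadrant Q3. The divergence there is about +6, positive as expected for a source.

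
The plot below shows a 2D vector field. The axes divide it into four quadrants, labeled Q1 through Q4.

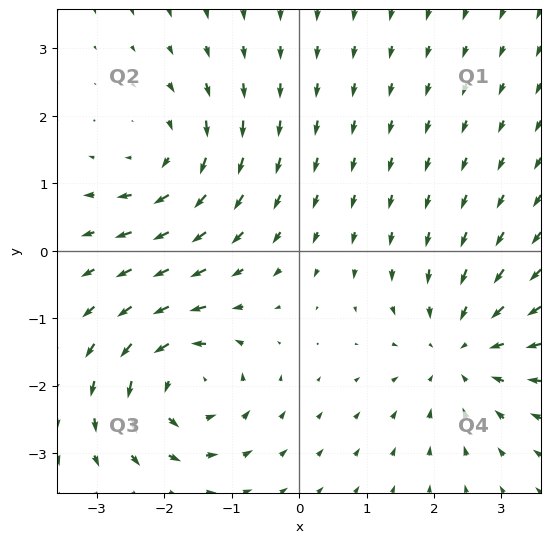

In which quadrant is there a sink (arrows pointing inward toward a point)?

The sink sits at approximately (2.4, -1.5), which lies in quadrant Q4. The divergence there is about -5, negative as expected for a sink.

Q4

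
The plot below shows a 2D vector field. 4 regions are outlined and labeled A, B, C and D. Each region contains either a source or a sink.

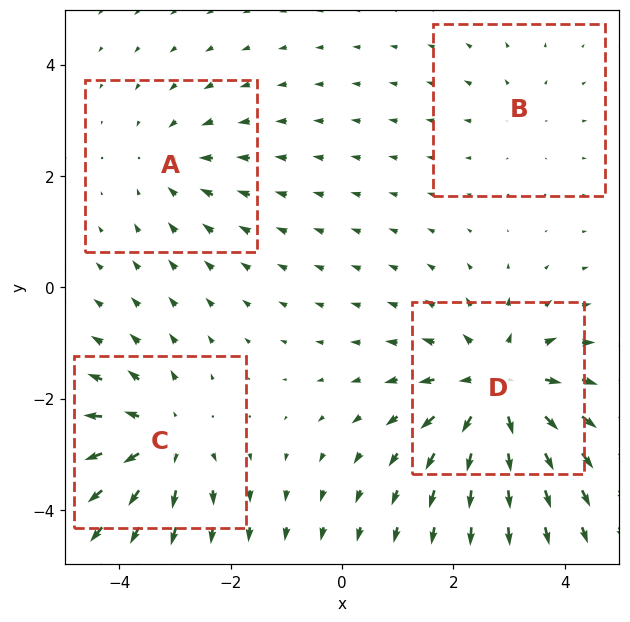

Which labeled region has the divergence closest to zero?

Divergence at each region's feature centre — A: about -3, B: about +2, C: about +5, D: about +6. Region B is closest to zero.

B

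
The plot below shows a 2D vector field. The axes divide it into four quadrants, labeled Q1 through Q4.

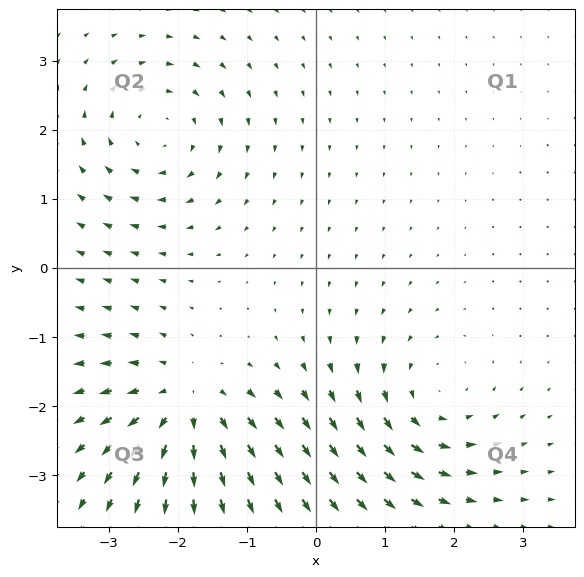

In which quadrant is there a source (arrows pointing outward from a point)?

The source sits at approximately (-1.9, -2.0), which lies in quadrant Q3. The divergence there is about +5, positive as expected for a source.

Q3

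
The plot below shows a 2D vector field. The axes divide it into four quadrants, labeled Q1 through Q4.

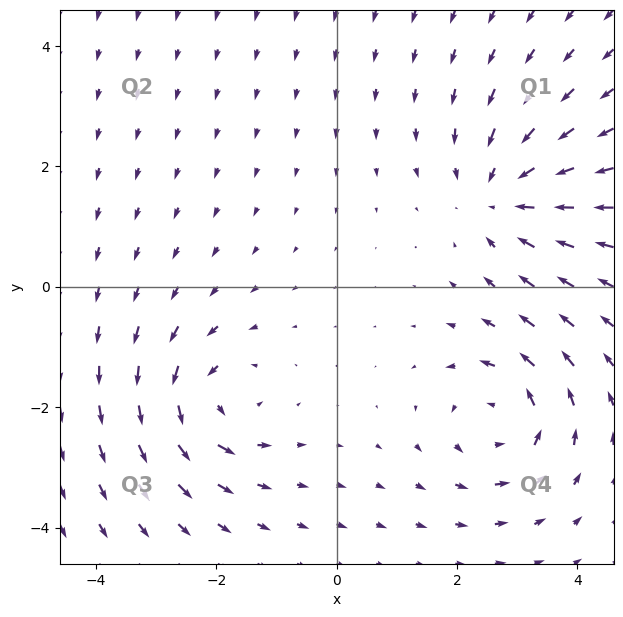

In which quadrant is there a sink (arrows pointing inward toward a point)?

Q1

The sink sits at approximately (2.8, 1.5), which lies in quadrant Q1. The divergence there is about -3, negative as expected for a sink.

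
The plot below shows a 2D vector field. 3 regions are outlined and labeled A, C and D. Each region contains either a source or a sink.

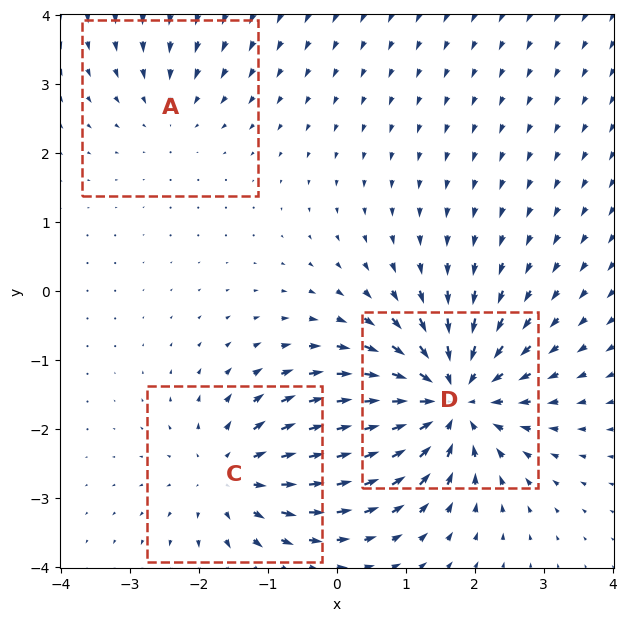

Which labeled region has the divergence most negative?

D

Divergence at each region's feature centre — A: about -2, C: about +3, D: about -5. Region D is most negative.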